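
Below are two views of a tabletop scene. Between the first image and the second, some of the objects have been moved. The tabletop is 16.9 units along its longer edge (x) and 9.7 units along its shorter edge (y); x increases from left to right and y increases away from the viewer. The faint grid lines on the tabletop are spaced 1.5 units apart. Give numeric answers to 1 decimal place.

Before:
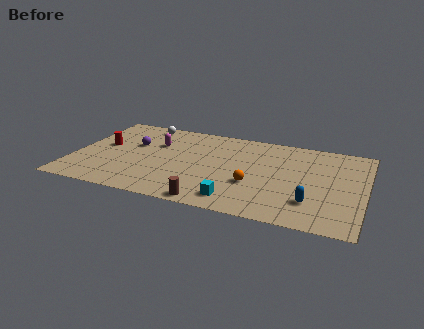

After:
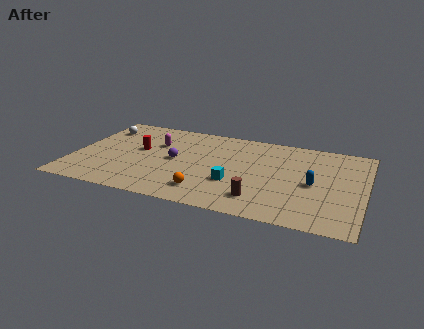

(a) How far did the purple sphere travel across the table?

2.8

From (3.3, 6.0) to (5.9, 4.9), the purple sphere covered √(2.6² + 1.1²) ≈ 2.8 units.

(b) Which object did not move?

the magenta capsule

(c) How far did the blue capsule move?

2.0

From (14.0, 2.5) to (14.0, 4.5), the blue capsule covered √(0.0² + 2.0²) ≈ 2.0 units.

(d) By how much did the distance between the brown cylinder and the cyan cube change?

+0.5

They were about 1.6 units apart before and 2.1 after — 0.5 units further apart.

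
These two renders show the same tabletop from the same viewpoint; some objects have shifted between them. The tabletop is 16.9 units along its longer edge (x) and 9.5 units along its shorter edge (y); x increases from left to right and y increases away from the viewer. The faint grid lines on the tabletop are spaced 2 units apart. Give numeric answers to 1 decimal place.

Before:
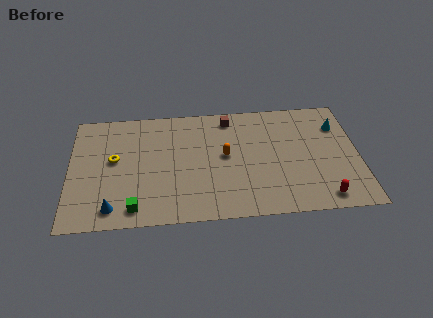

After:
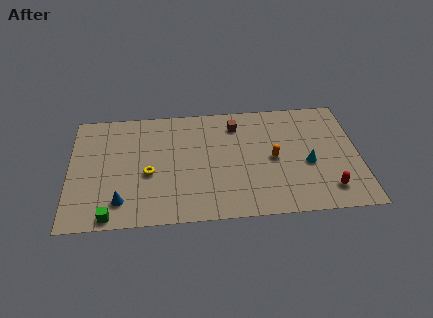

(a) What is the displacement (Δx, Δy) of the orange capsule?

(2.8, -0.5)

The orange capsule started near (9.1, 5.1) and ended near (11.9, 4.6).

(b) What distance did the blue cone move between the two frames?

0.7

From (2.5, 1.4) to (3.0, 1.9), the blue cone covered √(0.5² + 0.5²) ≈ 0.7 units.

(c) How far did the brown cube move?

0.7

The brown cube moved from about (9.4, 8.2) to (9.8, 7.6), a distance of √(0.4² + 0.6²) ≈ 0.7.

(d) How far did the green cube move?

1.5

The green cube moved from about (3.8, 1.3) to (2.4, 0.8), a distance of √(1.4² + 0.5²) ≈ 1.5.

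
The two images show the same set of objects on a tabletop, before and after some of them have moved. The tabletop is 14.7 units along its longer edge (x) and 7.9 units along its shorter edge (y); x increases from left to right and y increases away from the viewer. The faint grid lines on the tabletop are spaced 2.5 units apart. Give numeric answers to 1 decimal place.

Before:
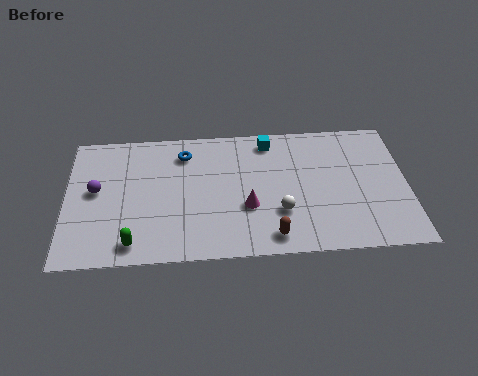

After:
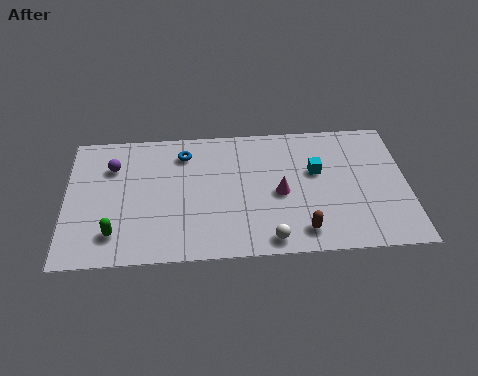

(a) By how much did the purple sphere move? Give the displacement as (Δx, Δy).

(0.7, 1.4)

From the two frames, the purple sphere sits at roughly (1.3, 4.3) before and (2.0, 5.7) after.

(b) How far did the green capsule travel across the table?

1.0

From (2.9, 1.1) to (2.1, 1.7), the green capsule covered √(0.8² + 0.6²) ≈ 1.0 units.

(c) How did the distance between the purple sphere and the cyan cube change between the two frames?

+0.9

Before: roughly 7.9 units apart; after: 8.8. That's 0.9 units further apart.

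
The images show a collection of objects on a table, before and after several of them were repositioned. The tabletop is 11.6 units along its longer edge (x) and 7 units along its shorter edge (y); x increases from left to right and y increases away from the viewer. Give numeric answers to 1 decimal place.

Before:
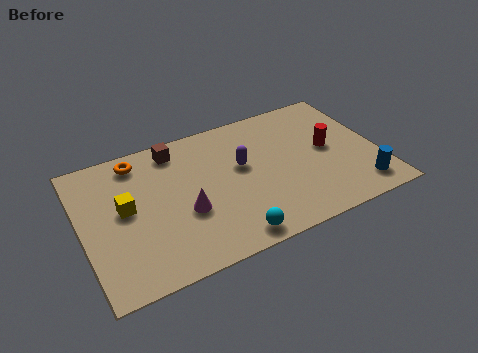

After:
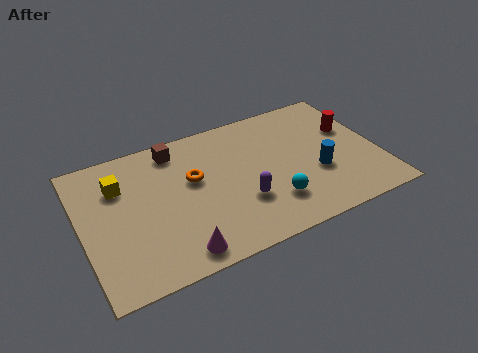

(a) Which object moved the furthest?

the orange torus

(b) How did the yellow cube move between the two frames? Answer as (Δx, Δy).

(-0.1, 1.2)

The yellow cube started near (1.7, 3.8) and ended near (1.6, 5.0).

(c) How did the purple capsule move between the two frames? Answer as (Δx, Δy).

(-0.2, -1.8)

From the two frames, the purple capsule sits at roughly (6.3, 4.1) before and (6.1, 2.3) after.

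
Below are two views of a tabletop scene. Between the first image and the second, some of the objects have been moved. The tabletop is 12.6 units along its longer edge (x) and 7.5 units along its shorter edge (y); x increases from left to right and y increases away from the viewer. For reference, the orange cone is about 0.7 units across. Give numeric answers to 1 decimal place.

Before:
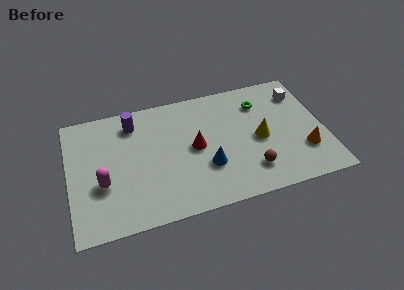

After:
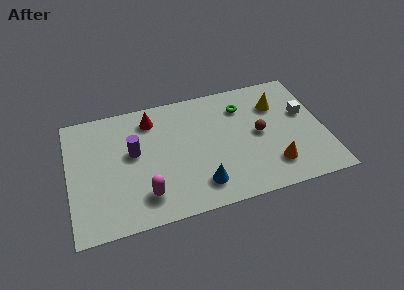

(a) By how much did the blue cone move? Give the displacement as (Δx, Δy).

(-0.4, -1.0)

The blue cone was at about (6.7, 2.5) and moved to about (6.3, 1.5).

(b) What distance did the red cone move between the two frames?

3.0

The red cone moved from about (6.2, 3.8) to (4.2, 6.1), a distance of √(2.0² + 2.3²) ≈ 3.0.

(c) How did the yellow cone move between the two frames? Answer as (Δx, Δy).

(1.0, 1.9)

The yellow cone started near (9.4, 3.5) and ended near (10.4, 5.4).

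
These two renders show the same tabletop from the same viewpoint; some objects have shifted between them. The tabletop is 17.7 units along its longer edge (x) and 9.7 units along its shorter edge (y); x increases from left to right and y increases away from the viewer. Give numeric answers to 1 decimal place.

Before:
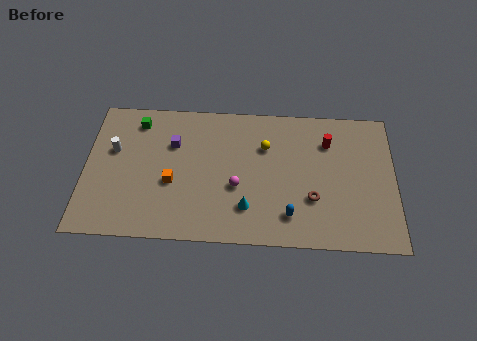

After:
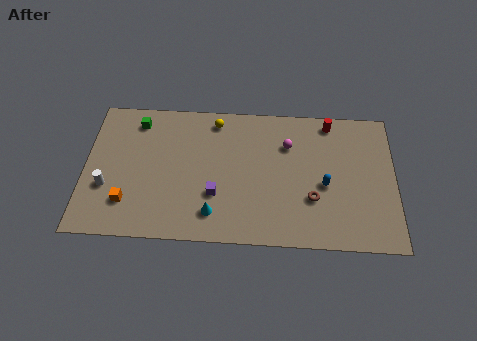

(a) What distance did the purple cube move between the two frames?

4.2

The purple cube was near (5.0, 6.6) before and (7.5, 3.2) after, so it travelled √(2.5² + 3.4²) ≈ 4.2 units.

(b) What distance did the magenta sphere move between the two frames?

4.2

From (8.7, 3.8) to (11.6, 6.9), the magenta sphere covered √(2.9² + 3.1²) ≈ 4.2 units.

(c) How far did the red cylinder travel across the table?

1.4

The red cylinder moved from about (13.9, 7.2) to (14.0, 8.6), a distance of √(0.1² + 1.4²) ≈ 1.4.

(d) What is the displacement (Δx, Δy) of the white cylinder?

(-0.3, -2.6)

The white cylinder was at about (1.6, 6.0) and moved to about (1.3, 3.4).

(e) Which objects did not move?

the green cube and the brown torus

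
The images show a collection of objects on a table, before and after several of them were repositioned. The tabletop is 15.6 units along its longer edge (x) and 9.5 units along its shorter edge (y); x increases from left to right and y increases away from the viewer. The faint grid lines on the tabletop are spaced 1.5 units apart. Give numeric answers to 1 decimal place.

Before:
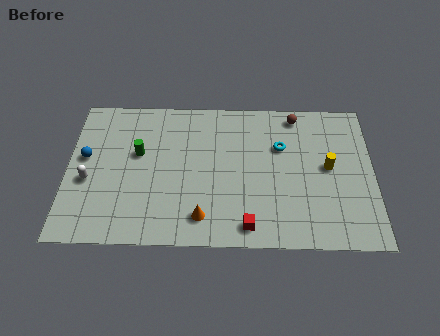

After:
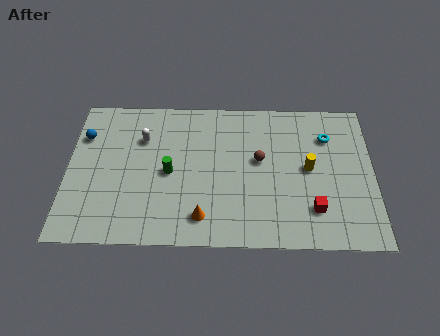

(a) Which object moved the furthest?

the white capsule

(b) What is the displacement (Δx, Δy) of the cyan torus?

(2.4, 0.7)

From the two frames, the cyan torus sits at roughly (10.9, 6.3) before and (13.3, 7.0) after.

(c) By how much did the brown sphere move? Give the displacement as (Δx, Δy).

(-1.9, -3.0)

From the two frames, the brown sphere sits at roughly (11.7, 8.4) before and (9.8, 5.4) after.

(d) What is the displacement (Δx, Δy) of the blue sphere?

(-0.1, 1.4)

From the two frames, the blue sphere sits at roughly (0.9, 5.4) before and (0.8, 6.8) after.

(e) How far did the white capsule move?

3.9

The white capsule moved from about (1.1, 3.9) to (3.8, 6.7), a distance of √(2.7² + 2.8²) ≈ 3.9.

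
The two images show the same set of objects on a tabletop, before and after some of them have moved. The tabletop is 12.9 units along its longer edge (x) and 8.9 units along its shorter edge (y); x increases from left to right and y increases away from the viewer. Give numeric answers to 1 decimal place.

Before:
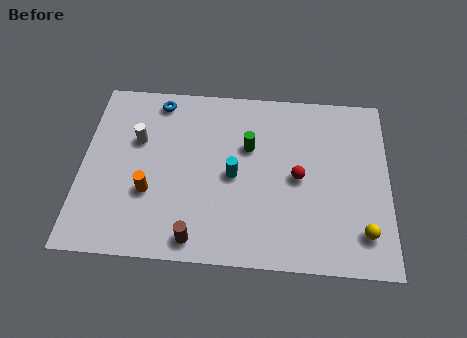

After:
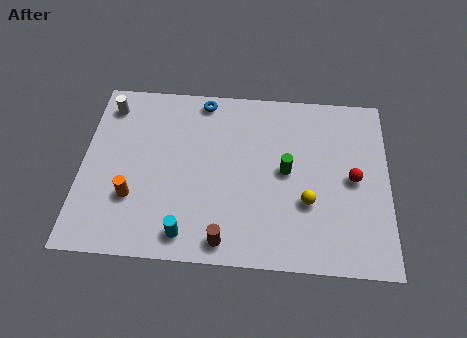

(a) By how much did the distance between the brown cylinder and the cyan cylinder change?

-1.9

They were about 3.5 units apart before and 1.6 after — 1.9 units closer together.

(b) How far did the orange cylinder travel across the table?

0.8

The orange cylinder moved from about (2.9, 3.1) to (2.2, 2.8), a distance of √(0.7² + 0.3²) ≈ 0.8.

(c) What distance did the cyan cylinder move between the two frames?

3.6

From (6.4, 4.2) to (4.5, 1.2), the cyan cylinder covered √(1.9² + 3.0²) ≈ 3.6 units.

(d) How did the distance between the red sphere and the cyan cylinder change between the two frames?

+4.9

Before: roughly 2.7 units apart; after: 7.6. That's 4.9 units further apart.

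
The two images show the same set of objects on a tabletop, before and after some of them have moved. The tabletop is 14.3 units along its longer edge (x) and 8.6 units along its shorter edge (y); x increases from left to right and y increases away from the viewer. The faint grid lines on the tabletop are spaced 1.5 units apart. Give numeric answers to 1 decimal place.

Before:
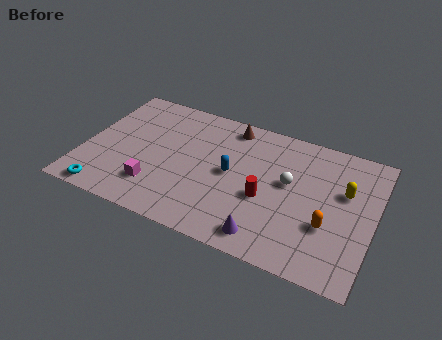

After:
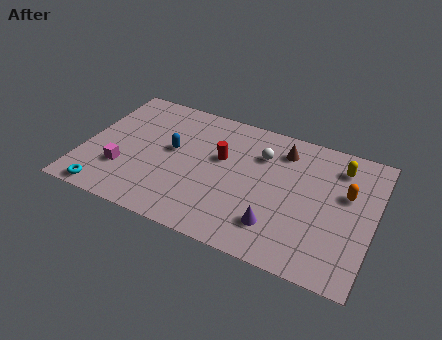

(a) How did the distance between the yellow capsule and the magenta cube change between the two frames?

+1.6

Before: roughly 9.6 units apart; after: 11.2. That's 1.6 units further apart.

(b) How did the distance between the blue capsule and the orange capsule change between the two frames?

+3.5

They were about 5.1 units apart before and 8.6 after — 3.5 units further apart.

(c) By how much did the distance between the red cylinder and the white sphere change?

+0.4

Before: roughly 1.7 units apart; after: 2.1. That's 0.4 units further apart.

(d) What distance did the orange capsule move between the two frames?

2.4

The orange capsule moved from about (12.2, 3.0) to (12.9, 5.3), a distance of √(0.7² + 2.3²) ≈ 2.4.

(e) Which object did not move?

the cyan torus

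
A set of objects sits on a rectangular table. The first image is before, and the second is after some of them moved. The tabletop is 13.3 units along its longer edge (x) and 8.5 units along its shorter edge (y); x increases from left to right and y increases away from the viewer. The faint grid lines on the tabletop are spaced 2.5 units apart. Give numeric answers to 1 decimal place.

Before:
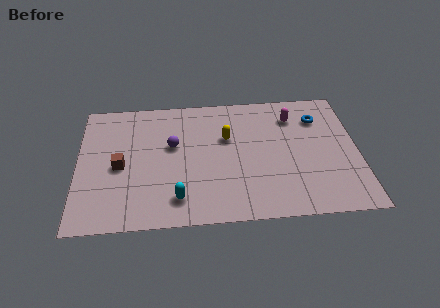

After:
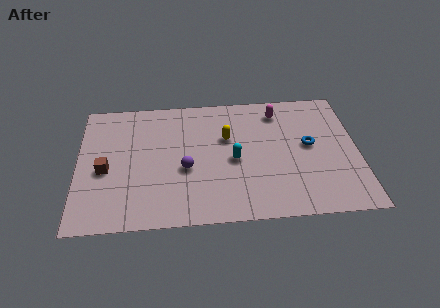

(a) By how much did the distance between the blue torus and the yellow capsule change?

-0.5

They were about 4.5 units apart before and 4.0 after — 0.5 units closer together.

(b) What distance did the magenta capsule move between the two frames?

0.8

From (10.3, 6.6) to (9.6, 7.0), the magenta capsule covered √(0.7² + 0.4²) ≈ 0.8 units.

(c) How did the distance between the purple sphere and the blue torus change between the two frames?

-1.1

The distance was about 7.1 in the first image and 6.0 in the second, so they moved 1.1 units closer together.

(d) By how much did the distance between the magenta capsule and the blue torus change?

+1.6

Before: roughly 1.2 units apart; after: 2.8. That's 1.6 units further apart.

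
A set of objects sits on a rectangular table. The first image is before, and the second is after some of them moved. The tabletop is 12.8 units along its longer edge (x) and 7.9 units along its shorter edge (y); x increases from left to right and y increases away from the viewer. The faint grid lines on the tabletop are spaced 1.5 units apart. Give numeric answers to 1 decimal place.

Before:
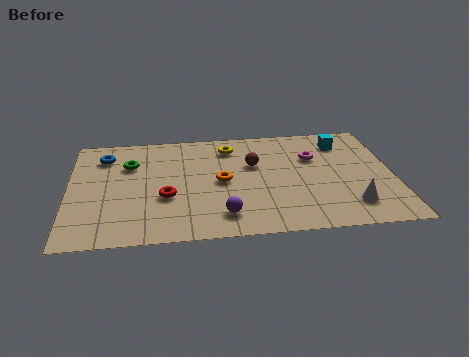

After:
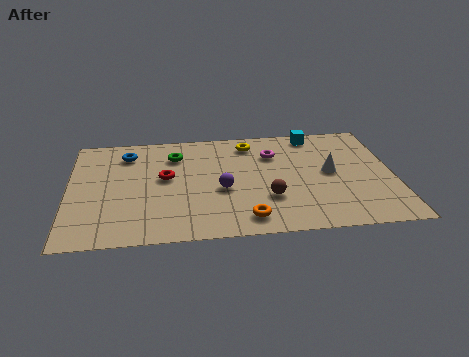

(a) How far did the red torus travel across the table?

1.4

The red torus moved from about (3.8, 3.0) to (3.8, 4.4), a distance of √(0.0² + 1.4²) ≈ 1.4.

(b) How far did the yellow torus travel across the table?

0.8

The yellow torus moved from about (6.4, 6.4) to (7.2, 6.6), a distance of √(0.8² + 0.2²) ≈ 0.8.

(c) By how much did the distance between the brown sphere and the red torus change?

+0.4

They were about 4.0 units apart before and 4.4 after — 0.4 units further apart.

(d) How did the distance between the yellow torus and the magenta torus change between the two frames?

-2.2

The distance was about 3.5 in the first image and 1.3 in the second, so they moved 2.2 units closer together.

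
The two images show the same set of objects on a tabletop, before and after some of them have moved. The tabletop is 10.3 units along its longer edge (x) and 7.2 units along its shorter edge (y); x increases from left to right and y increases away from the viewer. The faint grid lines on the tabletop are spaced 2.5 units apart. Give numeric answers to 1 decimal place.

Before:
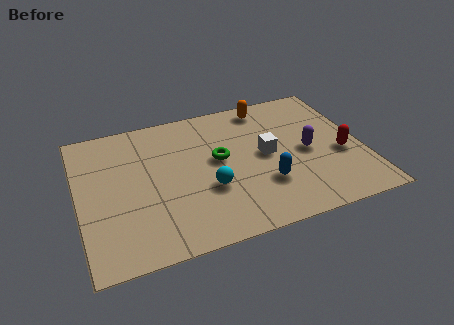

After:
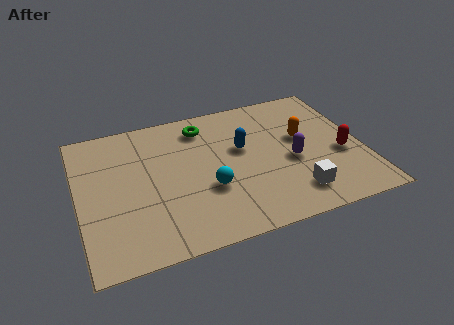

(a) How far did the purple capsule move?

0.7

The purple capsule was near (8.3, 3.4) before and (7.7, 3.1) after, so it travelled √(0.6² + 0.3²) ≈ 0.7 units.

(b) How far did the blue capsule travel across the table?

2.2

From (6.6, 2.2) to (6.0, 4.3), the blue capsule covered √(0.6² + 2.1²) ≈ 2.2 units.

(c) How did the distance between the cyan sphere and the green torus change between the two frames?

+1.8

The distance was about 1.5 in the first image and 3.3 in the second, so they moved 1.8 units further apart.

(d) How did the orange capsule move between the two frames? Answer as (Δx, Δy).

(1.1, -2.1)

The orange capsule was at about (7.1, 6.3) and moved to about (8.2, 4.2).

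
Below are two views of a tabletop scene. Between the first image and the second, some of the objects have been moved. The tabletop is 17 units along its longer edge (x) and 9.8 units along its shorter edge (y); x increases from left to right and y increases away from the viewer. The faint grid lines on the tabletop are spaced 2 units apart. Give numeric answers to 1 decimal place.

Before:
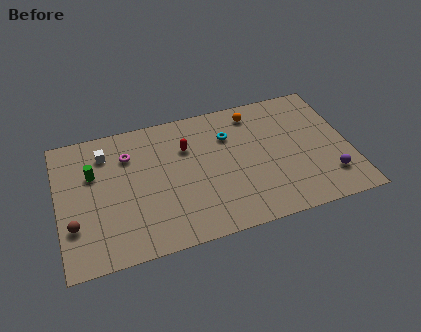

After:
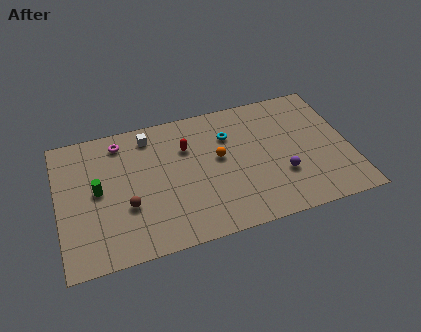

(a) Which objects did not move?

the red capsule and the cyan torus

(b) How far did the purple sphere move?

2.8

From (15.6, 2.3) to (12.9, 3.2), the purple sphere covered √(2.7² + 0.9²) ≈ 2.8 units.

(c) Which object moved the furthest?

the orange sphere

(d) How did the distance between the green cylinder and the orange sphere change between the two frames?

-2.7

They were about 9.8 units apart before and 7.1 after — 2.7 units closer together.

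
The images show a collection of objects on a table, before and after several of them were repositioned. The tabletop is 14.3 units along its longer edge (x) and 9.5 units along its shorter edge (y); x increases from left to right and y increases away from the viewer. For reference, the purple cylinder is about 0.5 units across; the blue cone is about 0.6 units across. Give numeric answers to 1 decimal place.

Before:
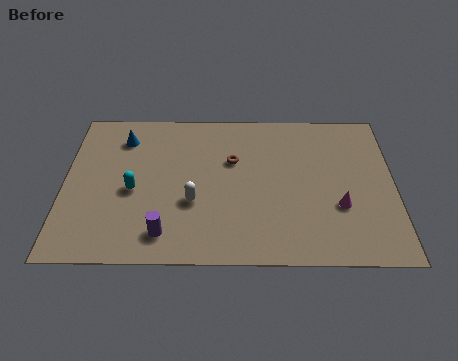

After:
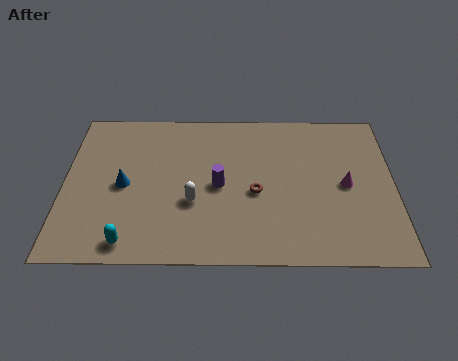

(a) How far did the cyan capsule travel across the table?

3.1

The cyan capsule was near (3.0, 4.2) before and (2.9, 1.1) after, so it travelled √(0.1² + 3.1²) ≈ 3.1 units.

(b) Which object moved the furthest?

the purple cylinder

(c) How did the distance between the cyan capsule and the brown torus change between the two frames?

+1.5

Before: roughly 4.7 units apart; after: 6.2. That's 1.5 units further apart.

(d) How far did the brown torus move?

2.2

The brown torus was near (7.3, 6.1) before and (8.3, 4.1) after, so it travelled √(1.0² + 2.0²) ≈ 2.2 units.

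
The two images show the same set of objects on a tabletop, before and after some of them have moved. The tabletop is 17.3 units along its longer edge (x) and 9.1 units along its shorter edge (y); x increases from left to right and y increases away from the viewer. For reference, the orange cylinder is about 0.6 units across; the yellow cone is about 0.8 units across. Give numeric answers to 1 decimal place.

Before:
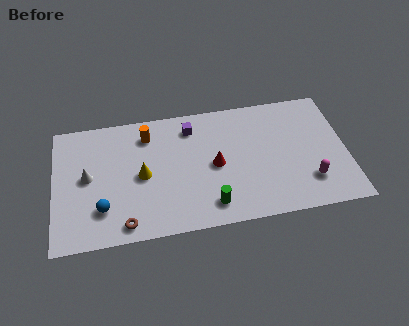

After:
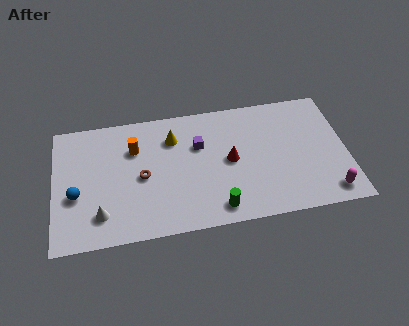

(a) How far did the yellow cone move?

3.1

The yellow cone moved from about (5.2, 4.4) to (7.1, 6.8), a distance of √(1.9² + 2.4²) ≈ 3.1.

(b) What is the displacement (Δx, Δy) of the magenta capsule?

(1.1, -1.0)

The magenta capsule started near (15.0, 2.3) and ended near (16.1, 1.3).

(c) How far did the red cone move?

0.9

The red cone was near (9.5, 4.4) before and (10.4, 4.6) after, so it travelled √(0.9² + 0.2²) ≈ 0.9 units.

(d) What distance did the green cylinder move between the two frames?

0.5

The green cylinder was near (9.1, 1.6) before and (9.5, 1.3) after, so it travelled √(0.4² + 0.3²) ≈ 0.5 units.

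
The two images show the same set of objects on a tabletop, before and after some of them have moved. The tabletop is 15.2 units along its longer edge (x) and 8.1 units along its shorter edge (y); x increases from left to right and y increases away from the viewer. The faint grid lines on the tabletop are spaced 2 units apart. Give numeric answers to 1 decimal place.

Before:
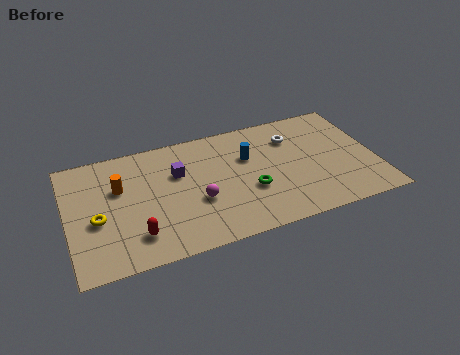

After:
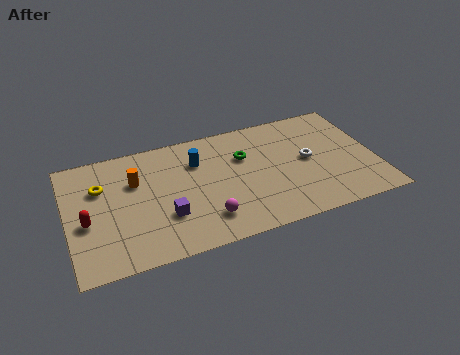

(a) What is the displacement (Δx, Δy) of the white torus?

(0.6, -1.8)

From the two frames, the white torus sits at roughly (11.3, 6.0) before and (11.9, 4.2) after.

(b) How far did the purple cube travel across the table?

2.8

The purple cube moved from about (5.5, 5.3) to (4.7, 2.6), a distance of √(0.8² + 2.7²) ≈ 2.8.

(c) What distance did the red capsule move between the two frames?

2.8

The red capsule moved from about (3.2, 1.8) to (0.9, 3.4), a distance of √(2.3² + 1.6²) ≈ 2.8.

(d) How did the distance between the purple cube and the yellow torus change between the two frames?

-0.3

Before: roughly 4.5 units apart; after: 4.2. That's 0.3 units closer together.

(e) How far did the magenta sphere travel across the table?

1.3

The magenta sphere moved from about (6.3, 3.1) to (6.6, 1.8), a distance of √(0.3² + 1.3²) ≈ 1.3.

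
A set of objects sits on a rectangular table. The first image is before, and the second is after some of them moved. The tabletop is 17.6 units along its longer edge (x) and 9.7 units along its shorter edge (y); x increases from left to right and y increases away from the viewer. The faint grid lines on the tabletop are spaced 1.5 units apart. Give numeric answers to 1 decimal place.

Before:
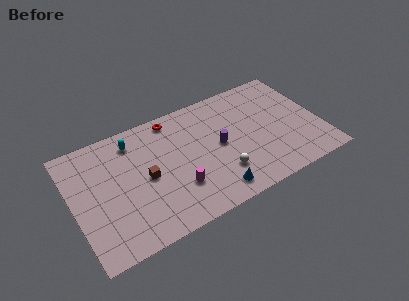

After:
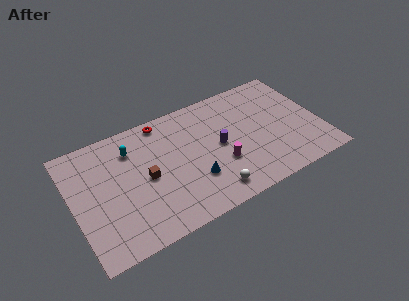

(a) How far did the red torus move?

0.7

The red torus moved from about (7.5, 8.6) to (6.8, 8.7), a distance of √(0.7² + 0.1²) ≈ 0.7.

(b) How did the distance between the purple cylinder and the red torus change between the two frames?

+0.5

The distance was about 4.7 in the first image and 5.2 in the second, so they moved 0.5 units further apart.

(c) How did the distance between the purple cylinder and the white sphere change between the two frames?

+1.3

The distance was about 2.3 in the first image and 3.6 in the second, so they moved 1.3 units further apart.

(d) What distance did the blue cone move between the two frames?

2.0

The blue cone was near (9.5, 1.4) before and (8.3, 3.0) after, so it travelled √(1.2² + 1.6²) ≈ 2.0 units.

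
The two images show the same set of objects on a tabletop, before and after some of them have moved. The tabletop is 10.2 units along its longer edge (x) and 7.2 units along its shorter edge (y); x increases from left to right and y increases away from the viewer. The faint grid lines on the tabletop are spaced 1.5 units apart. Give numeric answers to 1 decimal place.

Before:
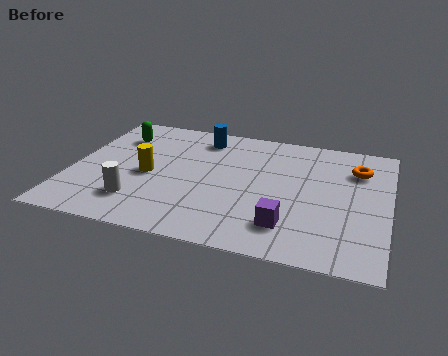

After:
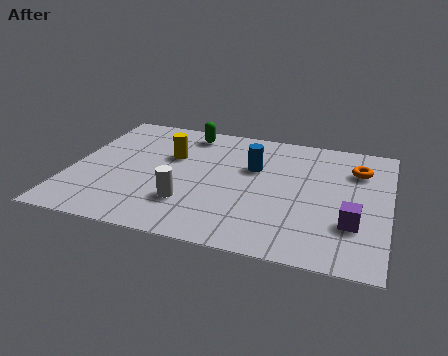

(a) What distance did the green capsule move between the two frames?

2.3

The green capsule was near (1.3, 5.4) before and (3.5, 6.2) after, so it travelled √(2.2² + 0.8²) ≈ 2.3 units.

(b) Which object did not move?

the orange torus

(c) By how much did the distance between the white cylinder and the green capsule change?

+0.4

The distance was about 3.8 in the first image and 4.2 in the second, so they moved 0.4 units further apart.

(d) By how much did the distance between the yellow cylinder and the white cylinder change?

+1.1

Before: roughly 1.6 units apart; after: 2.7. That's 1.1 units further apart.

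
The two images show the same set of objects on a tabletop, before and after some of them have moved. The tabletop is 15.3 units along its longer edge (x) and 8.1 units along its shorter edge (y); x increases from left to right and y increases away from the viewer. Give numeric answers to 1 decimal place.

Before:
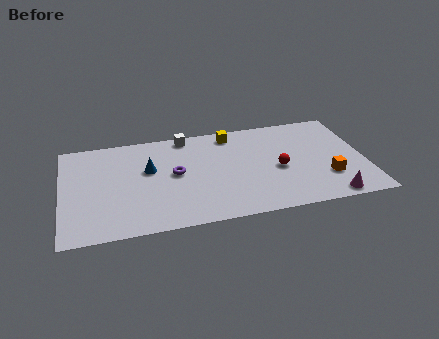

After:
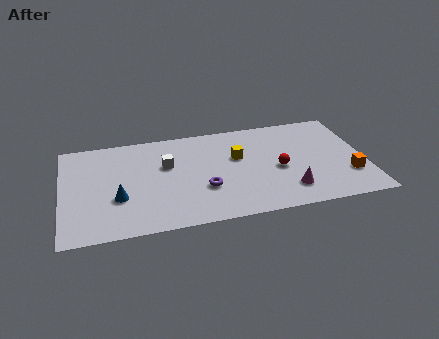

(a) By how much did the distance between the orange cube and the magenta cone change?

+1.6

They were about 1.6 units apart before and 3.2 after — 1.6 units further apart.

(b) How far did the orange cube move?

1.1

The orange cube was near (13.3, 2.4) before and (14.4, 2.4) after, so it travelled √(1.1² + 0.0²) ≈ 1.1 units.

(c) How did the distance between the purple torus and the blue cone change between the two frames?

+2.9

The distance was about 1.4 in the first image and 4.3 in the second, so they moved 2.9 units further apart.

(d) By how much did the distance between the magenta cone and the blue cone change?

-1.2

Before: roughly 9.8 units apart; after: 8.6. That's 1.2 units closer together.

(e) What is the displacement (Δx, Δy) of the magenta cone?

(-2.0, 1.0)

The magenta cone started near (13.3, 0.8) and ended near (11.3, 1.8).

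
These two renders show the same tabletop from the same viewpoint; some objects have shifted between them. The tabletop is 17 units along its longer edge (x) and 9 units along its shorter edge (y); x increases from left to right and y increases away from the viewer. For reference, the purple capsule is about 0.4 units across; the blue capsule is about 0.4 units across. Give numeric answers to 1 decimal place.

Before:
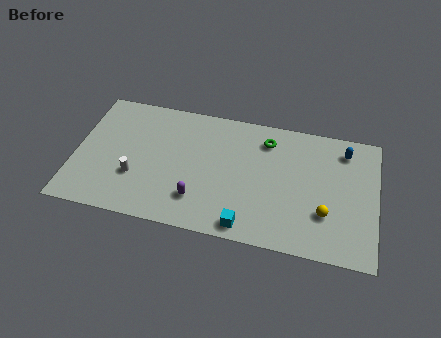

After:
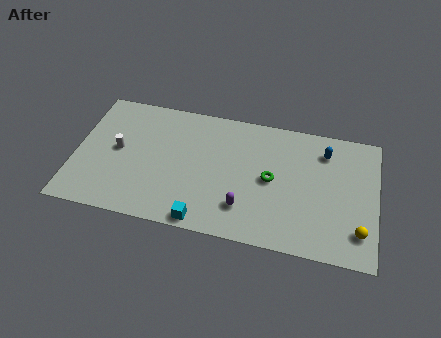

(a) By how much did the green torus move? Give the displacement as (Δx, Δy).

(0.4, -2.7)

The green torus was at about (10.7, 7.2) and moved to about (11.1, 4.5).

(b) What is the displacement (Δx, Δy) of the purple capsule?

(2.6, 0.0)

From the two frames, the purple capsule sits at roughly (7.1, 2.2) before and (9.7, 2.2) after.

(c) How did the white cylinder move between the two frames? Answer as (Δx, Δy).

(-1.1, 1.7)

The white cylinder started near (3.5, 3.0) and ended near (2.4, 4.7).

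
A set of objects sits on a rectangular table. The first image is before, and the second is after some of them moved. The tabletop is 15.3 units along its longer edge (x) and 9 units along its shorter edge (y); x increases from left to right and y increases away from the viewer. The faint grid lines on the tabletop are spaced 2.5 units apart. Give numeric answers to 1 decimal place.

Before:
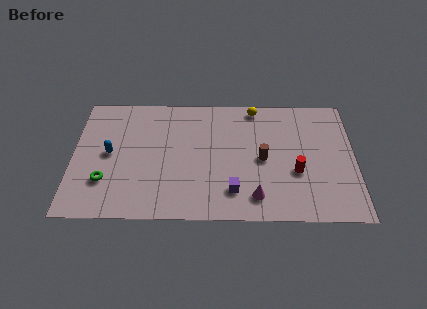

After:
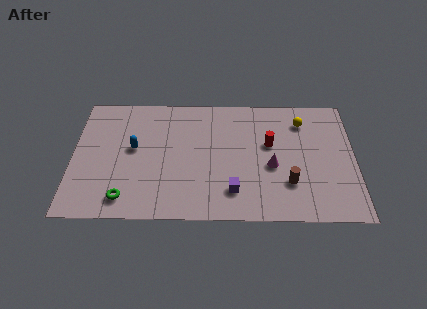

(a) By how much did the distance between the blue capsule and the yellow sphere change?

+0.8

Before: roughly 8.6 units apart; after: 9.4. That's 0.8 units further apart.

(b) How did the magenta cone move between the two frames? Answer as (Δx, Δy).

(0.9, 2.2)

From the two frames, the magenta cone sits at roughly (9.9, 1.6) before and (10.8, 3.8) after.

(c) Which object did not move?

the purple cube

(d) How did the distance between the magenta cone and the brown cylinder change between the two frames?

-1.2

They were about 2.7 units apart before and 1.5 after — 1.2 units closer together.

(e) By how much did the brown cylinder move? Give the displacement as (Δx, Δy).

(1.4, -1.7)

From the two frames, the brown cylinder sits at roughly (10.3, 4.3) before and (11.7, 2.6) after.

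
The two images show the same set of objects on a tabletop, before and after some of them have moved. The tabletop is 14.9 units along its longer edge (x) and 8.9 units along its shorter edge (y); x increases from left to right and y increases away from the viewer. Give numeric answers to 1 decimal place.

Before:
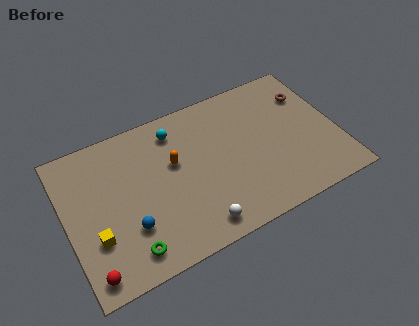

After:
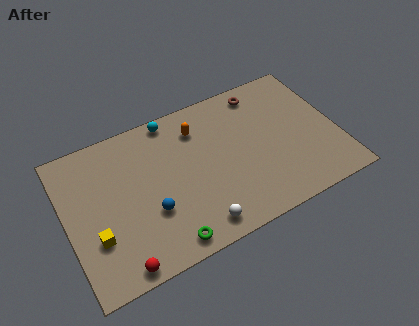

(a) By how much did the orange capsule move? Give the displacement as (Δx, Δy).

(1.5, 1.5)

The orange capsule started near (6.0, 5.4) and ended near (7.5, 6.9).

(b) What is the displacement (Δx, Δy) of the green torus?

(2.0, -0.4)

The green torus was at about (3.0, 1.4) and moved to about (5.0, 1.0).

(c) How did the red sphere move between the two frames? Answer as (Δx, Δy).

(1.5, -0.3)

From the two frames, the red sphere sits at roughly (0.9, 1.1) before and (2.4, 0.8) after.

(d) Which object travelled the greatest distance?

the brown torus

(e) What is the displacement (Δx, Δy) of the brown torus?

(-2.5, 1.2)

The brown torus was at about (13.7, 6.5) and moved to about (11.2, 7.7).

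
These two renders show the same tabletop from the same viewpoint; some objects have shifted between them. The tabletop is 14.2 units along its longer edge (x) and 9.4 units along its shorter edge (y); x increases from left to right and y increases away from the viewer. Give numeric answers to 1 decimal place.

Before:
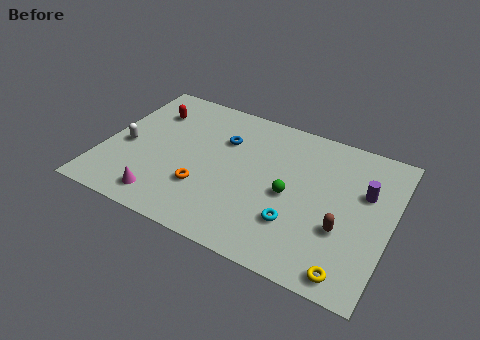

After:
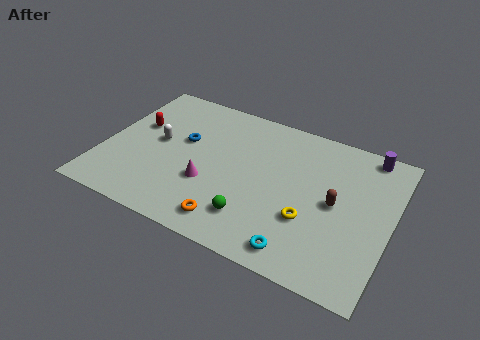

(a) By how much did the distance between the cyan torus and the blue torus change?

+2.2

Before: roughly 5.6 units apart; after: 7.8. That's 2.2 units further apart.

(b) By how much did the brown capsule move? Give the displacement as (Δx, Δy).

(-0.5, 1.4)

The brown capsule started near (12.0, 3.3) and ended near (11.5, 4.7).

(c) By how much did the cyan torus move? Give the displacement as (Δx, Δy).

(0.4, -1.5)

The cyan torus started near (9.8, 2.7) and ended near (10.2, 1.2).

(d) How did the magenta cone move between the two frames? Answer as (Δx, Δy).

(2.0, 1.9)

From the two frames, the magenta cone sits at roughly (3.4, 1.4) before and (5.4, 3.3) after.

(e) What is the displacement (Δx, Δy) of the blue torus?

(-1.9, -0.9)

From the two frames, the blue torus sits at roughly (5.7, 6.5) before and (3.8, 5.6) after.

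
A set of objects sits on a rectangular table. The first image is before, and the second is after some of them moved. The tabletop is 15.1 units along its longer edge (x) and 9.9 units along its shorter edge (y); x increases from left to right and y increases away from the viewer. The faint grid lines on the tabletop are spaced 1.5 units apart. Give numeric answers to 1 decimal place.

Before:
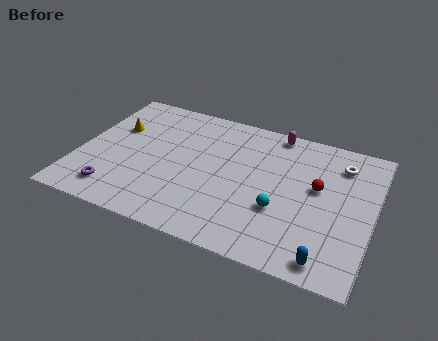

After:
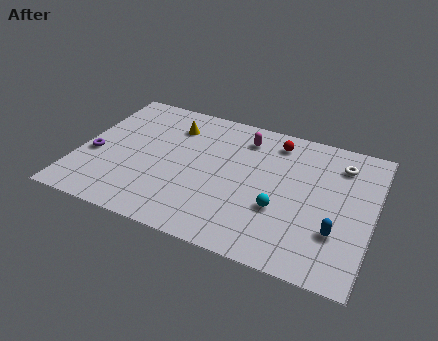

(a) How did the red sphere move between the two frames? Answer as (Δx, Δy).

(-2.4, 2.6)

The red sphere started near (12.2, 5.7) and ended near (9.8, 8.3).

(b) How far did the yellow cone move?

3.1

The yellow cone was near (1.6, 6.4) before and (4.5, 7.6) after, so it travelled √(2.9² + 1.2²) ≈ 3.1 units.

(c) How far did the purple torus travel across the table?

2.7

From (2.2, 1.7) to (0.8, 4.0), the purple torus covered √(1.4² + 2.3²) ≈ 2.7 units.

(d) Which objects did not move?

the white torus and the cyan sphere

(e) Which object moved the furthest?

the red sphere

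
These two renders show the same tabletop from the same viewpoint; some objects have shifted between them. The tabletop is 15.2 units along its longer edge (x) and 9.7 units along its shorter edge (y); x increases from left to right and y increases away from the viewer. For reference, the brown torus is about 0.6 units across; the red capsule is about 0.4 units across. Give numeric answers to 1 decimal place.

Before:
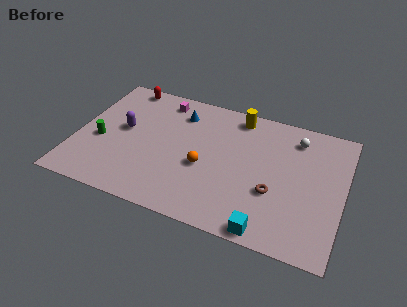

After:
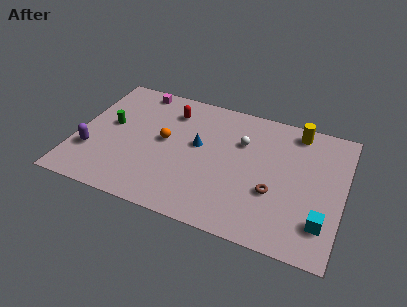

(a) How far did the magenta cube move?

1.6

From (4.5, 8.3) to (3.0, 8.7), the magenta cube covered √(1.5² + 0.4²) ≈ 1.6 units.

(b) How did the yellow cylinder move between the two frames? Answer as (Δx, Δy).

(3.4, 0.0)

The yellow cylinder was at about (8.9, 8.5) and moved to about (12.3, 8.5).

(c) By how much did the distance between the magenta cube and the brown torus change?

+1.5

Before: roughly 8.4 units apart; after: 9.9. That's 1.5 units further apart.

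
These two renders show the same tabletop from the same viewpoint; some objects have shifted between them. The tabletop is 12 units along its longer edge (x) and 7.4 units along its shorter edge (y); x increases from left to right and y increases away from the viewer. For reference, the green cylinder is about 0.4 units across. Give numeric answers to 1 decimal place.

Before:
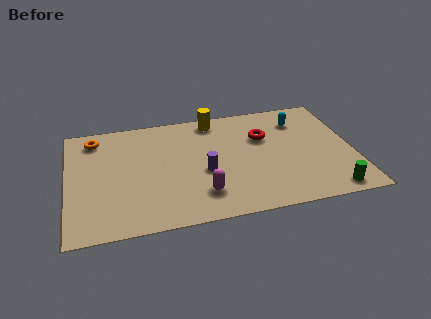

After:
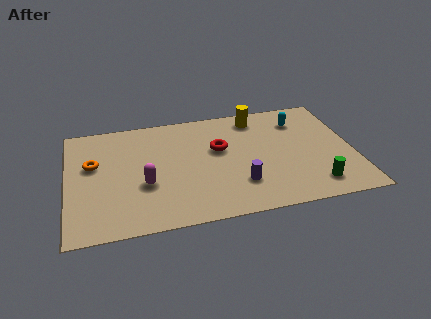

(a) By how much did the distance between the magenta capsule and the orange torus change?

-3.5

Before: roughly 6.2 units apart; after: 2.7. That's 3.5 units closer together.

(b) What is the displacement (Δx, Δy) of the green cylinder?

(-0.6, 0.5)

The green cylinder started near (10.8, 0.8) and ended near (10.2, 1.3).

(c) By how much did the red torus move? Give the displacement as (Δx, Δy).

(-1.9, -0.4)

The red torus was at about (8.3, 4.9) and moved to about (6.4, 4.5).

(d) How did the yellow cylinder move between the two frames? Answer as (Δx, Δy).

(1.8, -0.2)

The yellow cylinder was at about (6.3, 6.5) and moved to about (8.1, 6.3).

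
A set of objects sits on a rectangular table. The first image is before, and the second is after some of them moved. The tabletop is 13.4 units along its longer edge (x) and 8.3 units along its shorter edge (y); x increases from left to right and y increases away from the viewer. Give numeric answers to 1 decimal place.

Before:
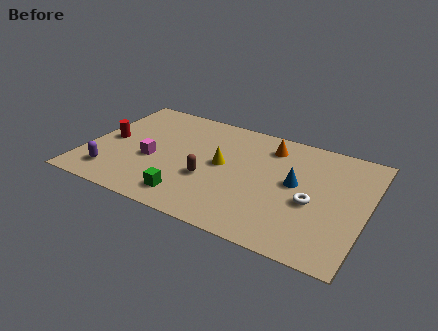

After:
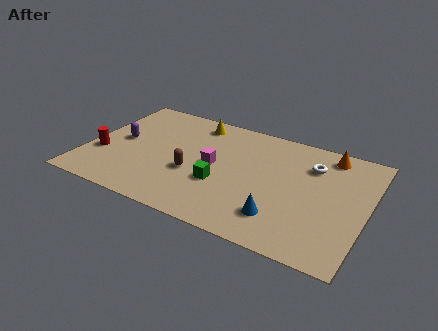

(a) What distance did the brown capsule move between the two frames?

0.8

The brown capsule moved from about (6.0, 3.1) to (5.2, 3.2), a distance of √(0.8² + 0.1²) ≈ 0.8.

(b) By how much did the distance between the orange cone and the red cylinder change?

+3.4

They were about 7.9 units apart before and 11.3 after — 3.4 units further apart.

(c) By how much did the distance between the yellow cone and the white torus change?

+1.4

They were about 4.5 units apart before and 5.9 after — 1.4 units further apart.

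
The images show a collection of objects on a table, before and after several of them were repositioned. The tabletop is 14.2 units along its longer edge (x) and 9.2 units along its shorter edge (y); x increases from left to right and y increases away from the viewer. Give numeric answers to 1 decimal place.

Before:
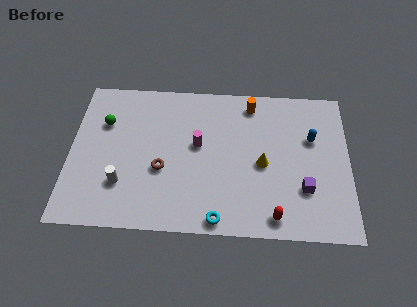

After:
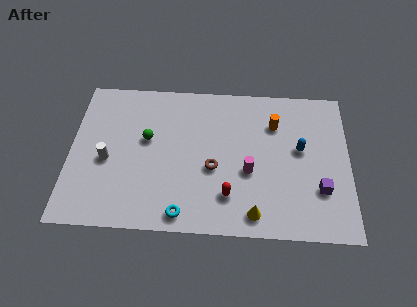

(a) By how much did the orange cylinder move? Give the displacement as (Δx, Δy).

(1.2, -1.2)

The orange cylinder was at about (9.2, 7.9) and moved to about (10.4, 6.7).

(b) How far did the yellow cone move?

3.0

The yellow cone was near (9.8, 4.2) before and (9.4, 1.2) after, so it travelled √(0.4² + 3.0²) ≈ 3.0 units.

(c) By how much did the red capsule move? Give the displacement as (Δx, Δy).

(-2.3, 1.1)

From the two frames, the red capsule sits at roughly (10.4, 1.1) before and (8.1, 2.2) after.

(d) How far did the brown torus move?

2.6

From (4.7, 3.6) to (7.3, 3.8), the brown torus covered √(2.6² + 0.2²) ≈ 2.6 units.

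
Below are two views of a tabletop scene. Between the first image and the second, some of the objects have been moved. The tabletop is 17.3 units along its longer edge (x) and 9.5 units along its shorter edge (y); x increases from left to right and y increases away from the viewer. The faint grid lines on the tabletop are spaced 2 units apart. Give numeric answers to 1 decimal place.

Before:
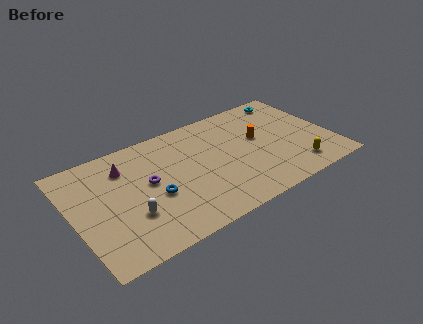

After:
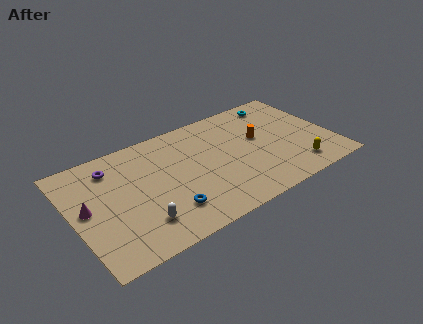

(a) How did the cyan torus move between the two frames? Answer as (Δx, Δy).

(-0.8, -0.1)

The cyan torus started near (15.3, 8.3) and ended near (14.5, 8.2).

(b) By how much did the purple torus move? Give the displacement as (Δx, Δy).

(-2.1, 2.4)

From the two frames, the purple torus sits at roughly (5.0, 5.2) before and (2.9, 7.6) after.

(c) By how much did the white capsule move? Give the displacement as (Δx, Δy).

(0.5, -0.9)

The white capsule was at about (3.5, 3.1) and moved to about (4.0, 2.2).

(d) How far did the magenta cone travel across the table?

3.6

From (3.7, 7.2) to (0.9, 5.0), the magenta cone covered √(2.8² + 2.2²) ≈ 3.6 units.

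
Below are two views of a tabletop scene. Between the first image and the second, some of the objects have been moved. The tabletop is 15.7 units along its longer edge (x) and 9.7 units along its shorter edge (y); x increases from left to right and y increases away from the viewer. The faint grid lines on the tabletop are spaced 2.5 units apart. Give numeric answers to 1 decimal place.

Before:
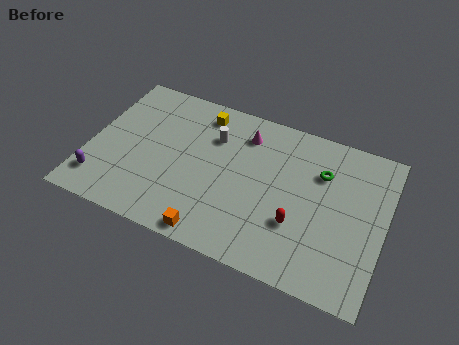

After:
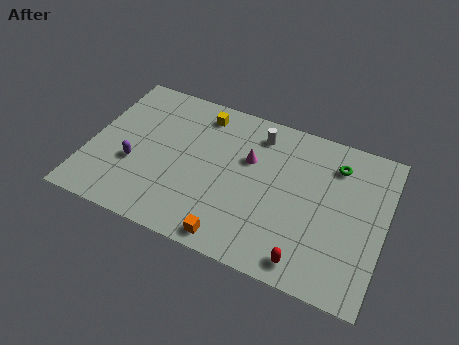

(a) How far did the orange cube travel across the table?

1.0

The orange cube moved from about (7.1, 0.9) to (8.1, 1.0), a distance of √(1.0² + 0.1²) ≈ 1.0.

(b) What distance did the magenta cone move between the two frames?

1.6

The magenta cone moved from about (8.0, 7.7) to (8.4, 6.2), a distance of √(0.4² + 1.5²) ≈ 1.6.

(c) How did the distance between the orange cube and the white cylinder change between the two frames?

+1.0

They were about 6.0 units apart before and 7.0 after — 1.0 units further apart.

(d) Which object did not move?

the yellow cube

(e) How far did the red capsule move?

2.1

From (11.3, 3.2) to (12.0, 1.2), the red capsule covered √(0.7² + 2.0²) ≈ 2.1 units.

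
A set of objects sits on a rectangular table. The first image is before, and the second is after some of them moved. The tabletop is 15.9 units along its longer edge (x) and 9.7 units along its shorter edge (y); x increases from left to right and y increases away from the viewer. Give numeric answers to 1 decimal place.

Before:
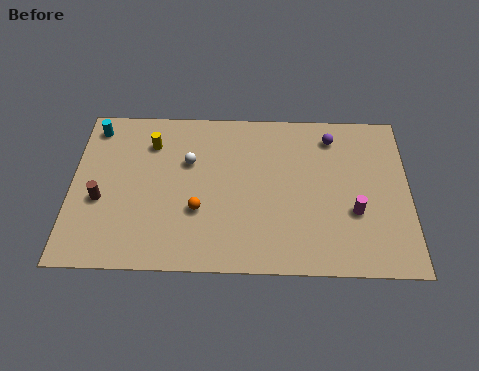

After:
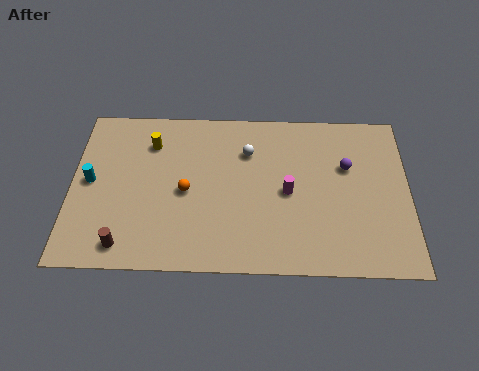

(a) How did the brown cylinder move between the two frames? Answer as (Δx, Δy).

(1.2, -2.6)

The brown cylinder started near (1.4, 3.9) and ended near (2.6, 1.3).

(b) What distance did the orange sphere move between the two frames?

1.3

The orange sphere was near (6.0, 3.4) before and (5.4, 4.5) after, so it travelled √(0.6² + 1.1²) ≈ 1.3 units.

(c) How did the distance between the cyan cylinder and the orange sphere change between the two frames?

-2.5

Before: roughly 7.0 units apart; after: 4.5. That's 2.5 units closer together.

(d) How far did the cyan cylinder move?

3.3

The cyan cylinder was near (1.0, 8.3) before and (0.9, 5.0) after, so it travelled √(0.1² + 3.3²) ≈ 3.3 units.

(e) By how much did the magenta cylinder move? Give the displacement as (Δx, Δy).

(-3.1, 1.1)

The magenta cylinder started near (13.3, 3.5) and ended near (10.2, 4.6).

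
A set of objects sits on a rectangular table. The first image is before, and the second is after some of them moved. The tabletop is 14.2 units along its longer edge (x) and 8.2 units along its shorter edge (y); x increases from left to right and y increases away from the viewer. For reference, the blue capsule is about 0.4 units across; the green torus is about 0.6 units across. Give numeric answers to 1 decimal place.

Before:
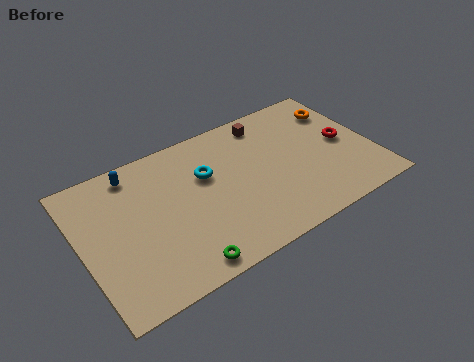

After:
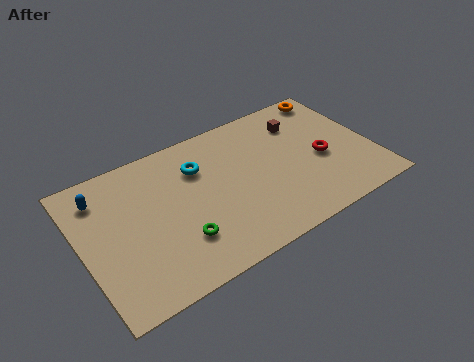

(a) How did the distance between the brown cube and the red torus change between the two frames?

-1.8

They were about 4.5 units apart before and 2.7 after — 1.8 units closer together.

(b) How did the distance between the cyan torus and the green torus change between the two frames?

-0.9

Before: roughly 4.8 units apart; after: 3.9. That's 0.9 units closer together.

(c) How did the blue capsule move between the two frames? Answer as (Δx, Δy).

(-1.7, -0.6)

From the two frames, the blue capsule sits at roughly (2.9, 7.1) before and (1.2, 6.5) after.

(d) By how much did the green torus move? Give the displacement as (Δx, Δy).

(0.1, 1.4)

The green torus started near (4.3, 0.9) and ended near (4.4, 2.3).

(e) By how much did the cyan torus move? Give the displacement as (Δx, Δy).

(-0.3, 0.6)

The cyan torus started near (6.2, 5.3) and ended near (5.9, 5.9).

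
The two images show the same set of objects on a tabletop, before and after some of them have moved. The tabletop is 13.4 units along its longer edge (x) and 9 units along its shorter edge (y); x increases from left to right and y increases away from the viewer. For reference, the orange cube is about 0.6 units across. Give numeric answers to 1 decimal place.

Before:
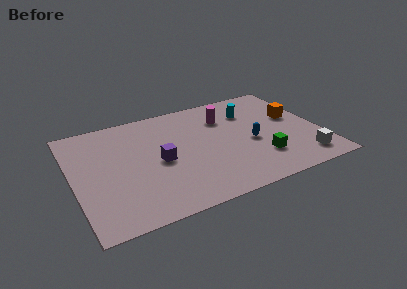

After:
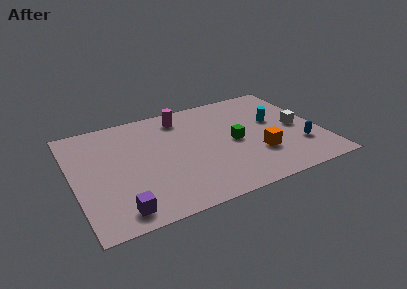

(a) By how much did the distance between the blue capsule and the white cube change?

-1.8

They were about 3.5 units apart before and 1.7 after — 1.8 units closer together.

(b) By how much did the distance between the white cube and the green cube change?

+1.1

The distance was about 2.4 in the first image and 3.5 in the second, so they moved 1.1 units further apart.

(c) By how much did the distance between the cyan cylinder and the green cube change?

-1.6

The distance was about 4.2 in the first image and 2.6 in the second, so they moved 1.6 units closer together.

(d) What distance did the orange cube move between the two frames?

3.5

The orange cube moved from about (12.2, 5.3) to (9.8, 2.8), a distance of √(2.4² + 2.5²) ≈ 3.5.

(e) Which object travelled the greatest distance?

the purple cube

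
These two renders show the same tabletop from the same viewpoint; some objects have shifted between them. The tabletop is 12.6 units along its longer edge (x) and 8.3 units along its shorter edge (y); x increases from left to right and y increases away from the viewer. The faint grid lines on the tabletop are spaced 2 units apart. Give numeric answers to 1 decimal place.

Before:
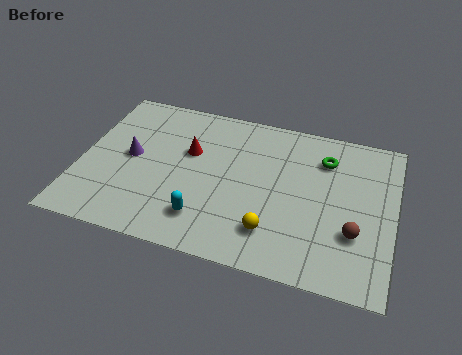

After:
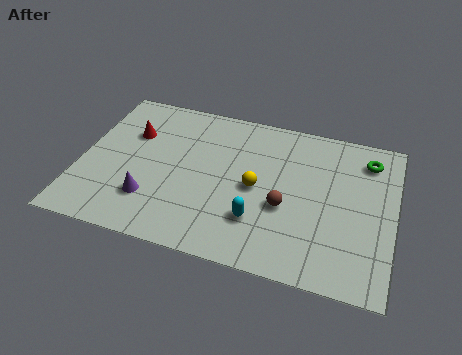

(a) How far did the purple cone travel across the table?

2.3

From (2.0, 4.3) to (3.0, 2.2), the purple cone covered √(1.0² + 2.1²) ≈ 2.3 units.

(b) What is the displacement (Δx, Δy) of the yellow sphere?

(-0.8, 2.1)

The yellow sphere started near (7.9, 1.9) and ended near (7.1, 4.0).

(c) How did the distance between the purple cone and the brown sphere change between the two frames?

-3.8

Before: roughly 9.2 units apart; after: 5.4. That's 3.8 units closer together.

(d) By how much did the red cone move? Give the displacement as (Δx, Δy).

(-2.4, 0.4)

The red cone was at about (4.3, 5.2) and moved to about (1.9, 5.6).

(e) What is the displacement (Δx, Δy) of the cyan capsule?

(2.1, 0.5)

The cyan capsule started near (5.2, 1.8) and ended near (7.3, 2.3).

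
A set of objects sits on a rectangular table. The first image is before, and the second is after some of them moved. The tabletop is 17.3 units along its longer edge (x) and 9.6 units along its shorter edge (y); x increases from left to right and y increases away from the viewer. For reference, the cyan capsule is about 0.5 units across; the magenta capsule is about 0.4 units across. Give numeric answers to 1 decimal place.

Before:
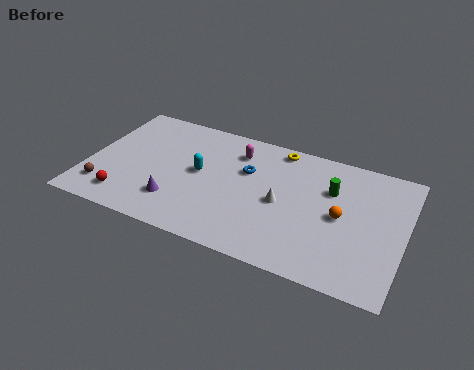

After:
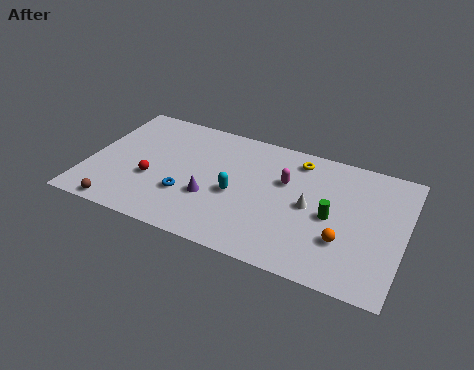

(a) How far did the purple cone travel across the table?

2.1

From (5.1, 2.4) to (6.9, 3.4), the purple cone covered √(1.8² + 1.0²) ≈ 2.1 units.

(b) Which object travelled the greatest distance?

the blue torus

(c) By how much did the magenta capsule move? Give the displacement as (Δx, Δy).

(2.8, -1.3)

The magenta capsule started near (7.9, 7.5) and ended near (10.7, 6.2).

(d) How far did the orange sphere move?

1.7

The orange sphere was near (13.9, 4.7) before and (14.2, 3.0) after, so it travelled √(0.3² + 1.7²) ≈ 1.7 units.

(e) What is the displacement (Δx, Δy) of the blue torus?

(-3.0, -3.1)

From the two frames, the blue torus sits at roughly (8.6, 6.2) before and (5.6, 3.1) after.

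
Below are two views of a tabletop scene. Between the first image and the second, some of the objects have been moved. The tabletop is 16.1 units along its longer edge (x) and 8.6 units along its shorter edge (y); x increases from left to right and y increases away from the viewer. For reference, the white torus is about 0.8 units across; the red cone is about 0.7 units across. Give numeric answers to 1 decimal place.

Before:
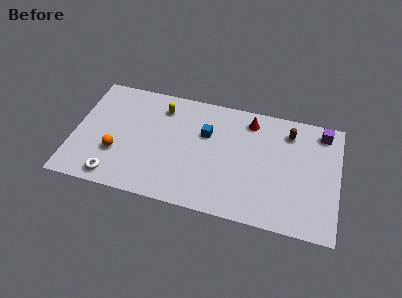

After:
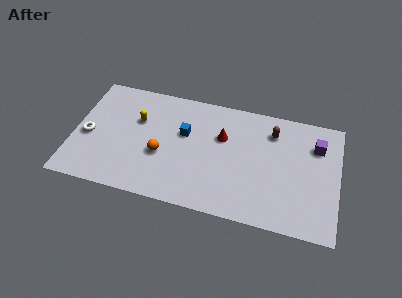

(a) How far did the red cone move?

2.3

The red cone was near (10.6, 7.2) before and (9.0, 5.6) after, so it travelled √(1.6² + 1.6²) ≈ 2.3 units.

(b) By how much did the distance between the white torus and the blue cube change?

-1.0

The distance was about 7.0 in the first image and 6.0 in the second, so they moved 1.0 units closer together.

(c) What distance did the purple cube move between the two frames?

1.1

From (15.0, 7.4) to (14.7, 6.3), the purple cube covered √(0.3² + 1.1²) ≈ 1.1 units.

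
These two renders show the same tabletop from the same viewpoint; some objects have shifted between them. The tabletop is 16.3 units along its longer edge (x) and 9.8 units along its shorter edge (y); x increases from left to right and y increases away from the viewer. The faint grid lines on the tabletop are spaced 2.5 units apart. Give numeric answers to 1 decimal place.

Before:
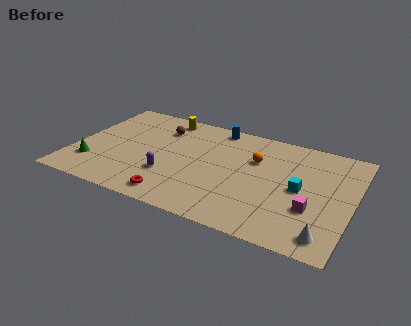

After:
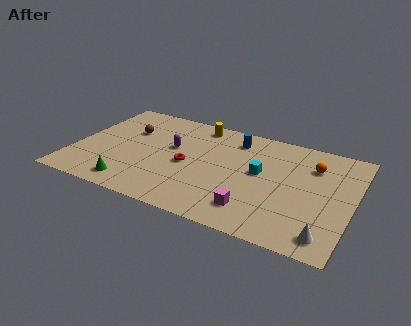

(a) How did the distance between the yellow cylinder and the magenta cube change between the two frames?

-2.9

The distance was about 10.7 in the first image and 7.8 in the second, so they moved 2.9 units closer together.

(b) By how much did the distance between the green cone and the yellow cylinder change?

+0.8

Before: roughly 7.0 units apart; after: 7.8. That's 0.8 units further apart.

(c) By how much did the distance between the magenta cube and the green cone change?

-5.7

They were about 12.8 units apart before and 7.1 after — 5.7 units closer together.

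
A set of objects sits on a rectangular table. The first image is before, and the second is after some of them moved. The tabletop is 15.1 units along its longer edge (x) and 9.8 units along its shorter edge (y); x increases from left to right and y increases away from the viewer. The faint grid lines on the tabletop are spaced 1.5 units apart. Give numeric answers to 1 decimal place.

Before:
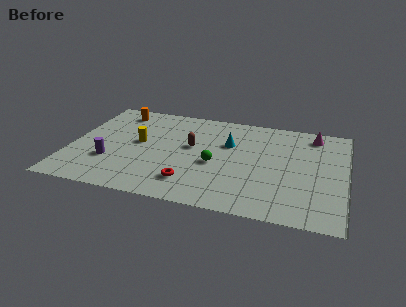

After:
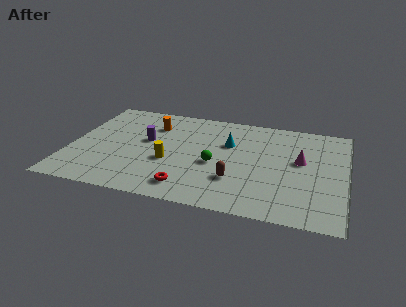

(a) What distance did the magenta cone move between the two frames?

2.9

From (13.2, 8.4) to (12.6, 5.6), the magenta cone covered √(0.6² + 2.8²) ≈ 2.9 units.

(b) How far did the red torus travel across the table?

0.5

The red torus moved from about (6.8, 2.1) to (6.7, 1.6), a distance of √(0.1² + 0.5²) ≈ 0.5.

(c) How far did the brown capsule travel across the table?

3.7

The brown capsule was near (6.6, 5.6) before and (9.2, 2.9) after, so it travelled √(2.6² + 2.7²) ≈ 3.7 units.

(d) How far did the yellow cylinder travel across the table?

2.3

The yellow cylinder was near (3.7, 5.3) before and (5.5, 3.8) after, so it travelled √(1.8² + 1.5²) ≈ 2.3 units.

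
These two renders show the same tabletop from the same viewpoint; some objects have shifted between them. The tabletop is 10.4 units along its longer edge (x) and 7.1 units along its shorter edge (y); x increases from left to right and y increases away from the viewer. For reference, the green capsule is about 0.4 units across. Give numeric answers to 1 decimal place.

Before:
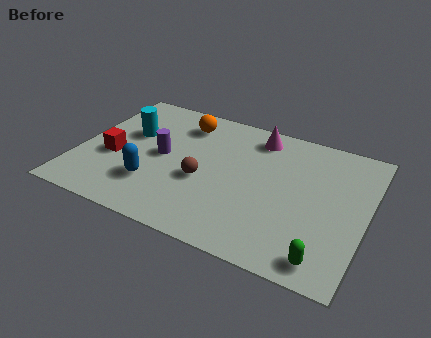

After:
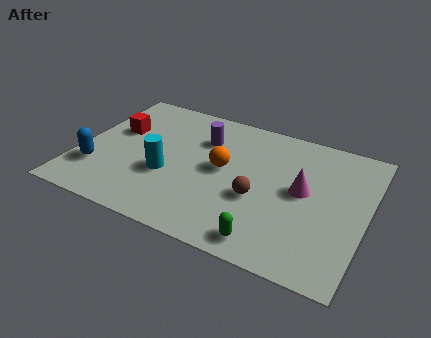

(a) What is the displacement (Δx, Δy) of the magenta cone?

(1.9, -2.2)

The magenta cone started near (6.2, 6.0) and ended near (8.1, 3.8).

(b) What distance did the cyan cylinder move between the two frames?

2.3

From (1.7, 4.4) to (3.3, 2.7), the cyan cylinder covered √(1.6² + 1.7²) ≈ 2.3 units.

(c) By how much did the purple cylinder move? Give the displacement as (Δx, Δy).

(1.3, 1.5)

From the two frames, the purple cylinder sits at roughly (3.0, 3.6) before and (4.3, 5.1) after.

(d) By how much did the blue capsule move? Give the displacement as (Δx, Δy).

(-2.1, 0.0)

The blue capsule was at about (2.9, 2.0) and moved to about (0.8, 2.0).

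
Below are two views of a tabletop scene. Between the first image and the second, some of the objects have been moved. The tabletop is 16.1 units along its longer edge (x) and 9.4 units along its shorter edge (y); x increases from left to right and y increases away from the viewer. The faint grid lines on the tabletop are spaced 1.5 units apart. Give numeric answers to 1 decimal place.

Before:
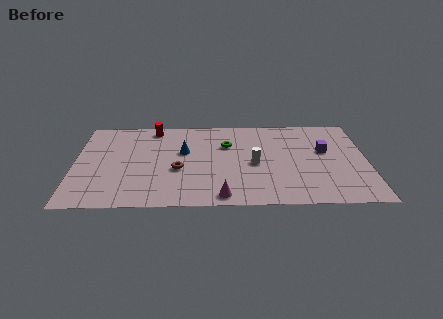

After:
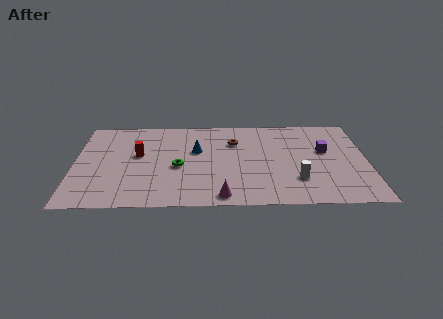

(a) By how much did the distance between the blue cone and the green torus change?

-0.5

They were about 2.5 units apart before and 2.0 after — 0.5 units closer together.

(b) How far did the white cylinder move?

2.9

The white cylinder was near (9.9, 4.3) before and (12.2, 2.6) after, so it travelled √(2.3² + 1.7²) ≈ 2.9 units.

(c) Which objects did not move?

the magenta cone and the purple cube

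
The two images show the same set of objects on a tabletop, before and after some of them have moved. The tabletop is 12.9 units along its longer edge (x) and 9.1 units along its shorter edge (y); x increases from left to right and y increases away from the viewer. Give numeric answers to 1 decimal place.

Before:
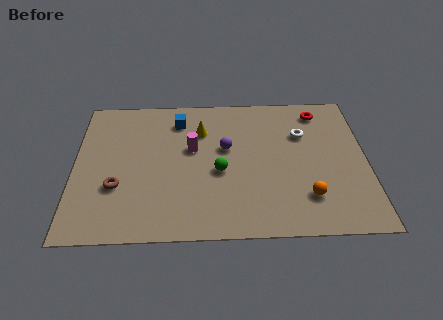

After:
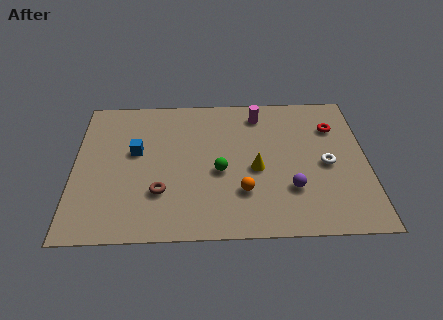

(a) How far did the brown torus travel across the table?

1.9

From (1.9, 3.1) to (3.8, 2.7), the brown torus covered √(1.9² + 0.4²) ≈ 1.9 units.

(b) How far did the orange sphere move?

2.8

The orange sphere was near (10.2, 2.2) before and (7.4, 2.6) after, so it travelled √(2.8² + 0.4²) ≈ 2.8 units.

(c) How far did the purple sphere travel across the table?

3.9

The purple sphere was near (6.7, 5.4) before and (9.5, 2.7) after, so it travelled √(2.8² + 2.7²) ≈ 3.9 units.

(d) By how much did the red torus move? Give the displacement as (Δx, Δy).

(0.6, -1.1)

The red torus was at about (10.9, 7.7) and moved to about (11.5, 6.6).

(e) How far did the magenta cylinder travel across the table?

3.7

The magenta cylinder moved from about (5.2, 5.4) to (8.2, 7.6), a distance of √(3.0² + 2.2²) ≈ 3.7.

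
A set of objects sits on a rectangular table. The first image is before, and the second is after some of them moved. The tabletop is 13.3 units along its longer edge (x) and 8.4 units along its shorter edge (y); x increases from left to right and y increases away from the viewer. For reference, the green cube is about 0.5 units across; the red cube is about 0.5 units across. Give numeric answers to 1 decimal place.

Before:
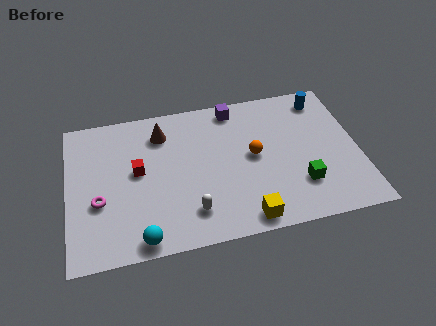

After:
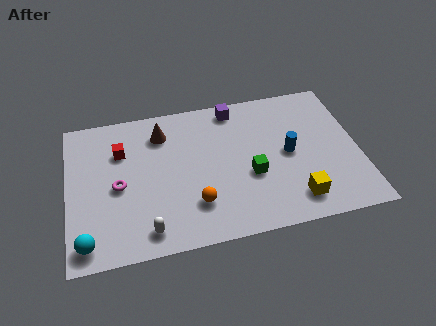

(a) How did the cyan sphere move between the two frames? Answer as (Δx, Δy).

(-2.4, 0.3)

From the two frames, the cyan sphere sits at roughly (3.2, 0.8) before and (0.8, 1.1) after.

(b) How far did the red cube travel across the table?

1.5

From (3.2, 4.6) to (2.5, 5.9), the red cube covered √(0.7² + 1.3²) ≈ 1.5 units.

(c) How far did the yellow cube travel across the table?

2.4

The yellow cube moved from about (7.9, 0.9) to (10.2, 1.5), a distance of √(2.3² + 0.6²) ≈ 2.4.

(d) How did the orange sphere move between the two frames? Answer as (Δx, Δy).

(-2.8, -2.2)

The orange sphere started near (8.5, 4.4) and ended near (5.7, 2.2).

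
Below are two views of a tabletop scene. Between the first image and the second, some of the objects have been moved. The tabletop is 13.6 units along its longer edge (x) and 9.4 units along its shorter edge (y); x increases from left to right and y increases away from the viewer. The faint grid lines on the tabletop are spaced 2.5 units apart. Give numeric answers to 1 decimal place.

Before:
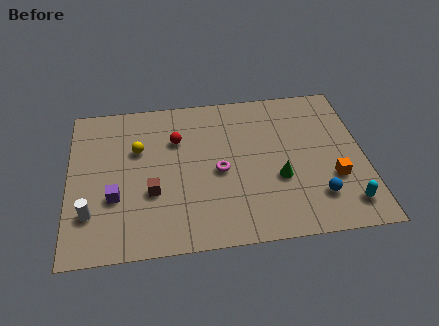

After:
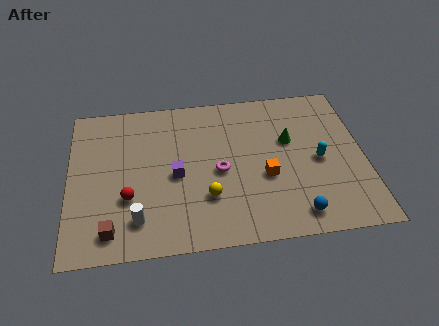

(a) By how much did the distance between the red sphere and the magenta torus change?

+1.4

The distance was about 2.9 in the first image and 4.3 in the second, so they moved 1.4 units further apart.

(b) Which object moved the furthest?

the yellow sphere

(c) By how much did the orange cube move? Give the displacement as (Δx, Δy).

(-3.1, 0.5)

The orange cube started near (12.1, 3.2) and ended near (9.0, 3.7).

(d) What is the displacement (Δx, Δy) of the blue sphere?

(-1.0, -0.9)

From the two frames, the blue sphere sits at roughly (11.3, 2.2) before and (10.3, 1.3) after.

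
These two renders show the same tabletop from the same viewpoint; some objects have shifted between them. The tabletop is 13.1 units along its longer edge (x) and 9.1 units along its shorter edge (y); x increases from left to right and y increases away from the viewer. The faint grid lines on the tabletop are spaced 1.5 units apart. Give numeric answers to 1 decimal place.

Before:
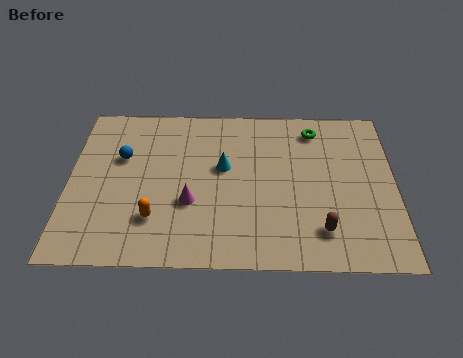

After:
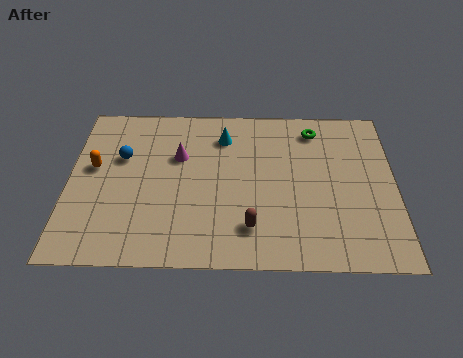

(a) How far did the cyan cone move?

1.8

The cyan cone moved from about (6.2, 5.3) to (6.2, 7.1), a distance of √(0.0² + 1.8²) ≈ 1.8.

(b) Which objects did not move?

the green torus and the blue sphere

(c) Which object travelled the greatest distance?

the orange capsule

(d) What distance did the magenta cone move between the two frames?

2.6

The magenta cone moved from about (4.9, 3.3) to (4.4, 5.9), a distance of √(0.5² + 2.6²) ≈ 2.6.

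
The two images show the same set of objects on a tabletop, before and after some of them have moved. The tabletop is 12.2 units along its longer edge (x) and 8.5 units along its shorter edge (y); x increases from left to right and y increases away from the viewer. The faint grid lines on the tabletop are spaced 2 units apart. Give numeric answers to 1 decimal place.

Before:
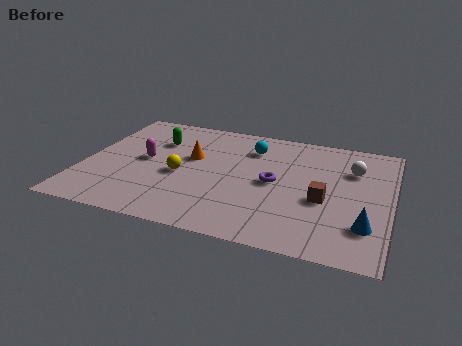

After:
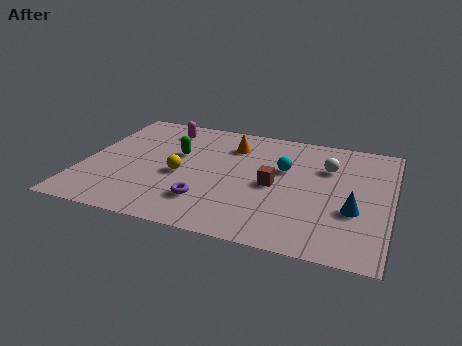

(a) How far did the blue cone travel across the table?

1.0

The blue cone was near (11.3, 2.2) before and (10.8, 3.1) after, so it travelled √(0.5² + 0.9²) ≈ 1.0 units.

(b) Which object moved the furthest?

the purple torus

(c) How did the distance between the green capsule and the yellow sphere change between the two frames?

-1.1

Before: roughly 2.6 units apart; after: 1.5. That's 1.1 units closer together.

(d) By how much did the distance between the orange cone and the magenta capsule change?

+0.9

The distance was about 1.9 in the first image and 2.8 in the second, so they moved 0.9 units further apart.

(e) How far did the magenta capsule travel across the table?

2.6

The magenta capsule was near (2.4, 4.4) before and (2.9, 7.0) after, so it travelled √(0.5² + 2.6²) ≈ 2.6 units.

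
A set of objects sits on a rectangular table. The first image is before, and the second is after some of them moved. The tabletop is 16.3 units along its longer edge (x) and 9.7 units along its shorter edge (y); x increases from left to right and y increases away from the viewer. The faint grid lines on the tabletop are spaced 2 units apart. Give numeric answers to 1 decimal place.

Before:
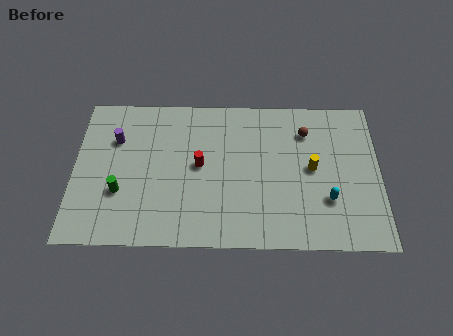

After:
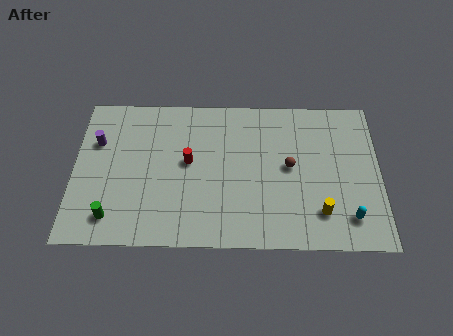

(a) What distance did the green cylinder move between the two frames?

1.6

The green cylinder moved from about (2.5, 3.3) to (2.1, 1.7), a distance of √(0.4² + 1.6²) ≈ 1.6.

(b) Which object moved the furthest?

the yellow cylinder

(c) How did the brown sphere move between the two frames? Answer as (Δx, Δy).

(-0.9, -2.3)

The brown sphere started near (12.4, 7.4) and ended near (11.5, 5.1).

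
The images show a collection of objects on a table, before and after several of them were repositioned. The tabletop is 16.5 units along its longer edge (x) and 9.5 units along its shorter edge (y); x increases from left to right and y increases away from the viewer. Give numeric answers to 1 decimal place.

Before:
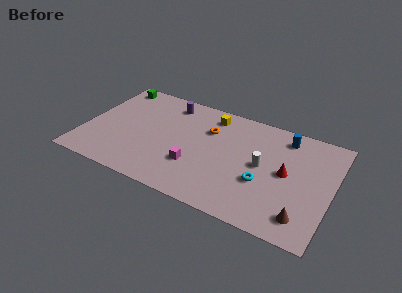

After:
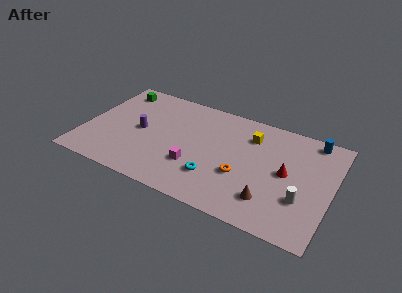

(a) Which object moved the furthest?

the orange torus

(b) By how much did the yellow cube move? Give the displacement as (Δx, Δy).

(2.8, -0.8)

The yellow cube was at about (8.1, 8.0) and moved to about (10.9, 7.2).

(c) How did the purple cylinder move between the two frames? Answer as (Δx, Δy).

(-1.5, -3.3)

From the two frames, the purple cylinder sits at roughly (5.2, 8.0) before and (3.7, 4.7) after.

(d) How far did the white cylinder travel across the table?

3.3

The white cylinder was near (11.9, 4.9) before and (14.7, 3.1) after, so it travelled √(2.8² + 1.8²) ≈ 3.3 units.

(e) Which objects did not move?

the magenta cube and the red cone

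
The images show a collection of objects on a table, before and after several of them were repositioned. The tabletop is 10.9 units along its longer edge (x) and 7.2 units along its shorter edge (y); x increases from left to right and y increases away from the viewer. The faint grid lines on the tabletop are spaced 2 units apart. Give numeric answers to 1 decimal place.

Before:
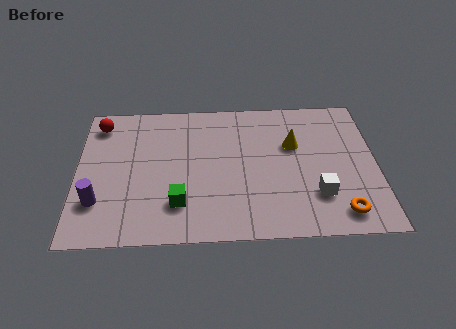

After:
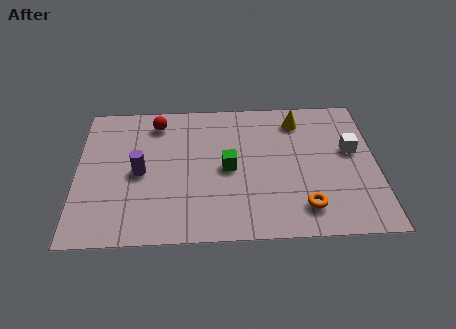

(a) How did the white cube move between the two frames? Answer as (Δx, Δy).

(1.3, 2.2)

From the two frames, the white cube sits at roughly (8.7, 2.0) before and (10.0, 4.2) after.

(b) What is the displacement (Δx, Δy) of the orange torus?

(-1.3, 0.3)

The orange torus was at about (9.5, 1.1) and moved to about (8.2, 1.4).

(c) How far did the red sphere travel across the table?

2.1

The red sphere was near (0.8, 6.0) before and (2.9, 6.0) after, so it travelled √(2.1² + 0.0²) ≈ 2.1 units.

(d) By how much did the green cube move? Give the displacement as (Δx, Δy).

(1.8, 1.7)

The green cube was at about (3.7, 1.8) and moved to about (5.5, 3.5).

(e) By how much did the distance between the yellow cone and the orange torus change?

+0.7

They were about 3.8 units apart before and 4.5 after — 0.7 units further apart.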